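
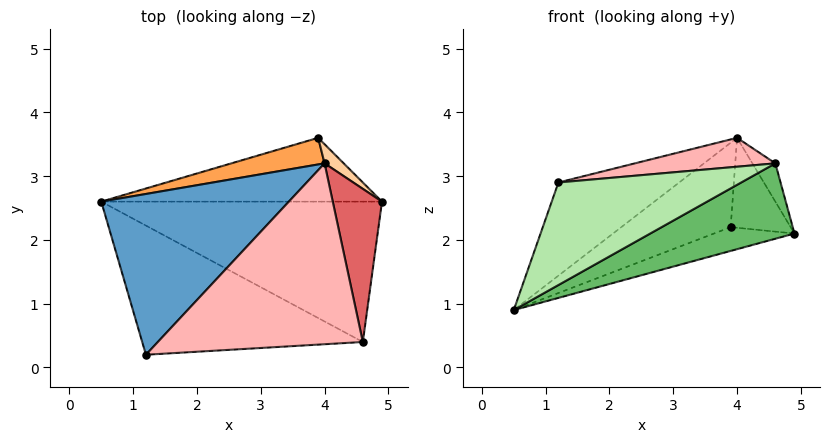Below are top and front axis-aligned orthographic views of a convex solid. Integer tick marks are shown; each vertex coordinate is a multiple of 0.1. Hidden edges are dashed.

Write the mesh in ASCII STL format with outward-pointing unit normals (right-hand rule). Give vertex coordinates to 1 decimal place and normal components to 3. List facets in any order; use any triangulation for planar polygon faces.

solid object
 facet normal -0.602 0.400 0.691
  outer loop
   vertex 4.0 3.2 3.6
   vertex 0.5 2.6 0.9
   vertex 1.2 0.2 2.9
  endloop
 endfacet
 facet normal 0.248 0.338 -0.908
  outer loop
   vertex 3.9 3.6 2.2
   vertex 4.9 2.6 2.1
   vertex 0.5 2.6 0.9
  endloop
 endfacet
 facet normal -0.368 0.887 0.280
  outer loop
   vertex 3.9 3.6 2.2
   vertex 0.5 2.6 0.9
   vertex 4.0 3.2 3.6
  endloop
 endfacet
 facet normal 0.707 0.692 0.147
  outer loop
   vertex 3.9 3.6 2.2
   vertex 4.0 3.2 3.6
   vertex 4.9 2.6 2.1
  endloop
 endfacet
 facet normal 0.234 -0.460 -0.857
  outer loop
   vertex 4.6 0.4 3.2
   vertex 0.5 2.6 0.9
   vertex 4.9 2.6 2.1
  endloop
 endfacet
 facet normal 0.105 -0.618 -0.779
  outer loop
   vertex 4.6 0.4 3.2
   vertex 1.2 0.2 2.9
   vertex 0.5 2.6 0.9
  endloop
 endfacet
 facet normal 0.872 0.119 0.475
  outer loop
   vertex 4.6 0.4 3.2
   vertex 4.9 2.6 2.1
   vertex 4.0 3.2 3.6
  endloop
 endfacet
 facet normal -0.078 -0.157 0.985
  outer loop
   vertex 4.6 0.4 3.2
   vertex 4.0 3.2 3.6
   vertex 1.2 0.2 2.9
  endloop
 endfacet
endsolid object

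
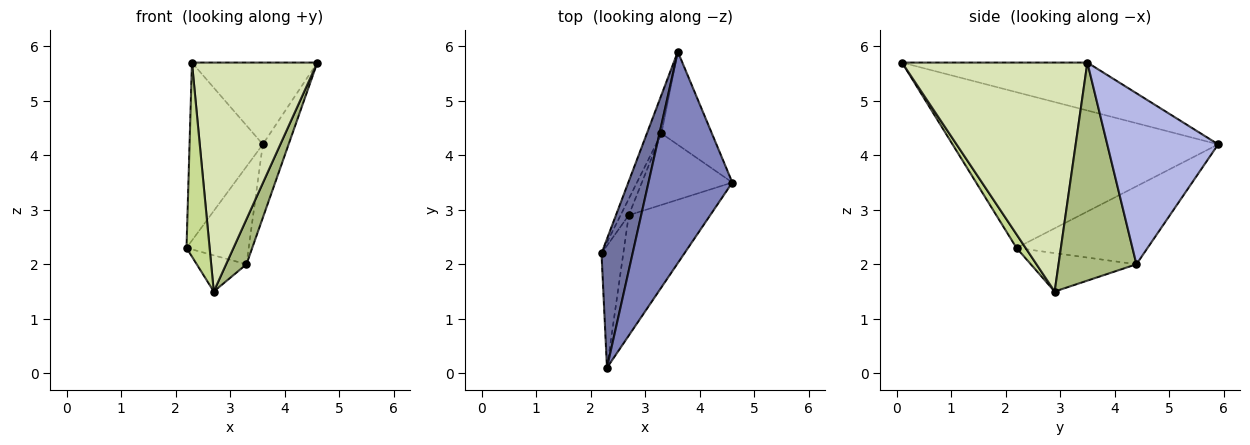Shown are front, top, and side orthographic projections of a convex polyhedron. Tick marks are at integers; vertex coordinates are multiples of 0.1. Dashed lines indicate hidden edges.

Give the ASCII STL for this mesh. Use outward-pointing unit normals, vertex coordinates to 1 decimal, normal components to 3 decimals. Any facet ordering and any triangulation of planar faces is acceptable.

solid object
 facet normal -0.947 0.261 0.189
  outer loop
   vertex 2.3 0.1 5.7
   vertex 3.6 5.9 4.2
   vertex 2.2 2.2 2.3
  endloop
 endfacet
 facet normal -0.471 0.318 0.823
  outer loop
   vertex 2.3 0.1 5.7
   vertex 4.6 3.5 5.7
   vertex 3.6 5.9 4.2
  endloop
 endfacet
 facet normal -0.891 0.423 -0.167
  outer loop
   vertex 3.3 4.4 2.0
   vertex 2.2 2.2 2.3
   vertex 3.6 5.9 4.2
  endloop
 endfacet
 facet normal 0.936 0.218 -0.276
  outer loop
   vertex 3.3 4.4 2.0
   vertex 3.6 5.9 4.2
   vertex 4.6 3.5 5.7
  endloop
 endfacet
 facet normal -0.888 0.418 -0.189
  outer loop
   vertex 2.7 2.9 1.5
   vertex 2.2 2.2 2.3
   vertex 3.3 4.4 2.0
  endloop
 endfacet
 facet normal 0.898 -0.235 -0.373
  outer loop
   vertex 2.7 2.9 1.5
   vertex 3.3 4.4 2.0
   vertex 4.6 3.5 5.7
  endloop
 endfacet
 facet normal 0.316 -0.803 -0.505
  outer loop
   vertex 2.7 2.9 1.5
   vertex 2.3 0.1 5.7
   vertex 2.2 2.2 2.3
  endloop
 endfacet
 facet normal 0.795 -0.537 -0.283
  outer loop
   vertex 2.7 2.9 1.5
   vertex 4.6 3.5 5.7
   vertex 2.3 0.1 5.7
  endloop
 endfacet
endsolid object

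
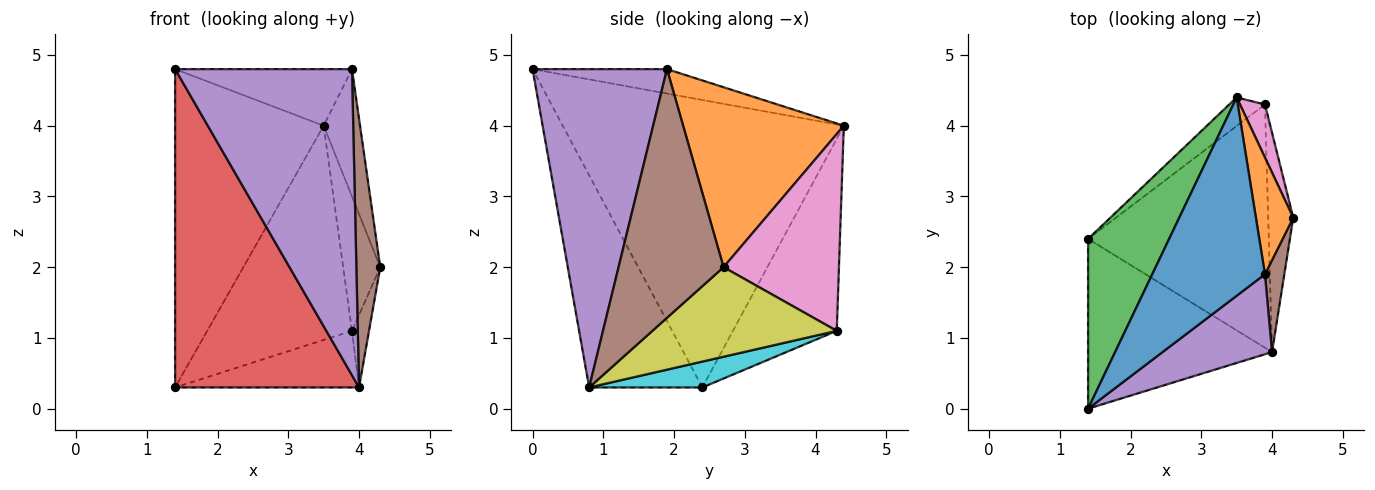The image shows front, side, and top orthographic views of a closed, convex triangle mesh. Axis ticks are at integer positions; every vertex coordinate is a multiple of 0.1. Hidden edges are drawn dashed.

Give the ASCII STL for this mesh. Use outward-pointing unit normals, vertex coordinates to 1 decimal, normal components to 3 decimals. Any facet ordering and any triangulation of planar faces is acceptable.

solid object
 facet normal -0.204 0.269 0.941
  outer loop
   vertex 3.9 1.9 4.8
   vertex 3.5 4.4 4.0
   vertex 1.4 0.0 4.8
  endloop
 endfacet
 facet normal 0.956 0.216 0.198
  outer loop
   vertex 3.9 1.9 4.8
   vertex 4.3 2.7 2.0
   vertex 3.5 4.4 4.0
  endloop
 endfacet
 facet normal -0.858 0.453 0.242
  outer loop
   vertex 1.4 2.4 0.3
   vertex 1.4 0.0 4.8
   vertex 3.5 4.4 4.0
  endloop
 endfacet
 facet normal -0.477 -0.775 -0.414
  outer loop
   vertex 4.0 0.8 0.3
   vertex 1.4 0.0 4.8
   vertex 1.4 2.4 0.3
  endloop
 endfacet
 facet normal 0.592 -0.779 0.204
  outer loop
   vertex 4.0 0.8 0.3
   vertex 3.9 1.9 4.8
   vertex 1.4 0.0 4.8
  endloop
 endfacet
 facet normal 0.972 -0.221 0.076
  outer loop
   vertex 4.0 0.8 0.3
   vertex 4.3 2.7 2.0
   vertex 3.9 1.9 4.8
  endloop
 endfacet
 facet normal 0.945 0.304 0.120
  outer loop
   vertex 3.9 4.3 1.1
   vertex 3.5 4.4 4.0
   vertex 4.3 2.7 2.0
  endloop
 endfacet
 facet normal -0.579 0.808 -0.108
  outer loop
   vertex 3.9 4.3 1.1
   vertex 1.4 2.4 0.3
   vertex 3.5 4.4 4.0
  endloop
 endfacet
 facet normal 0.959 0.089 -0.268
  outer loop
   vertex 3.9 4.3 1.1
   vertex 4.3 2.7 2.0
   vertex 4.0 0.8 0.3
  endloop
 endfacet
 facet normal 0.138 0.224 -0.965
  outer loop
   vertex 3.9 4.3 1.1
   vertex 4.0 0.8 0.3
   vertex 1.4 2.4 0.3
  endloop
 endfacet
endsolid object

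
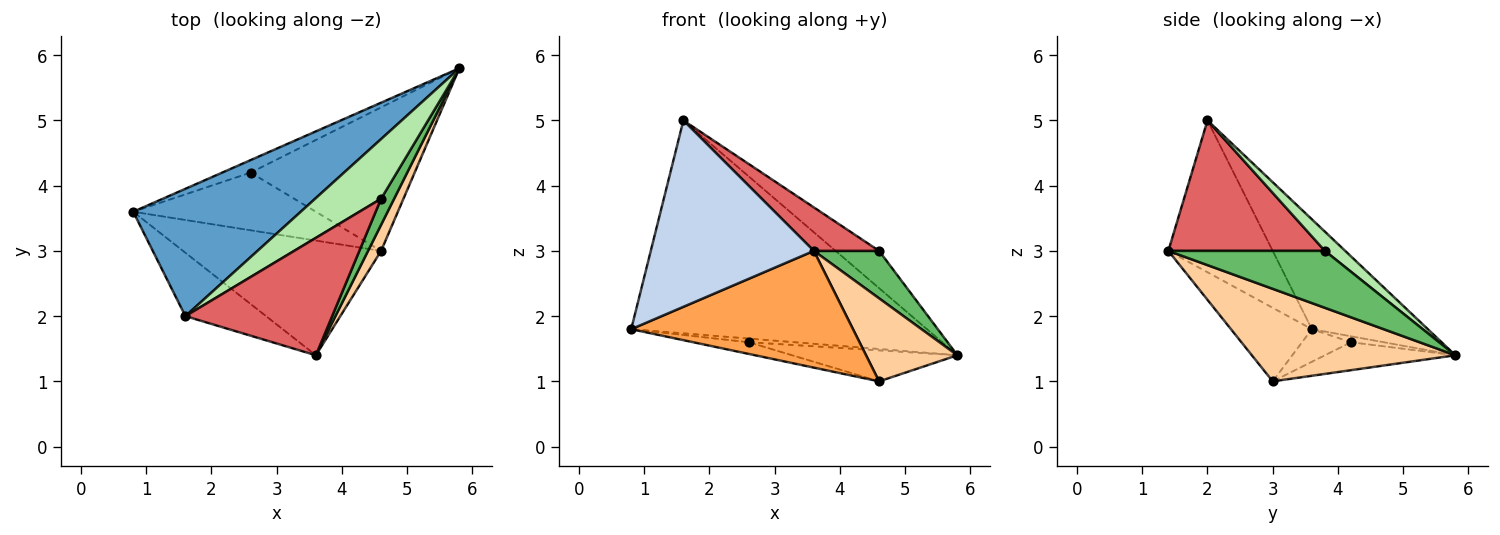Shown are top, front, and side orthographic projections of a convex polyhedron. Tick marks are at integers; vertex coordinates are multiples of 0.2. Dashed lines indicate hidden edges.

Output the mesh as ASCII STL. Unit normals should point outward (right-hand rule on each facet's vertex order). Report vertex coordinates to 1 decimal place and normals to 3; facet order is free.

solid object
 facet normal -0.319 0.813 0.486
  outer loop
   vertex 1.6 2.0 5.0
   vertex 5.8 5.8 1.4
   vertex 0.8 3.6 1.8
  endloop
 endfacet
 facet normal -0.518 -0.810 -0.275
  outer loop
   vertex 1.6 2.0 5.0
   vertex 0.8 3.6 1.8
   vertex 3.6 1.4 3.0
  endloop
 endfacet
 facet normal -0.252 -0.690 -0.678
  outer loop
   vertex 4.6 3.0 1.0
   vertex 3.6 1.4 3.0
   vertex 0.8 3.6 1.8
  endloop
 endfacet
 facet normal 0.905 -0.406 0.128
  outer loop
   vertex 4.6 3.0 1.0
   vertex 5.8 5.8 1.4
   vertex 3.6 1.4 3.0
  endloop
 endfacet
 facet normal 0.903 -0.376 0.207
  outer loop
   vertex 4.6 3.8 3.0
   vertex 3.6 1.4 3.0
   vertex 5.8 5.8 1.4
  endloop
 endfacet
 facet normal 0.240 0.514 0.823
  outer loop
   vertex 4.6 3.8 3.0
   vertex 5.8 5.8 1.4
   vertex 1.6 2.0 5.0
  endloop
 endfacet
 facet normal 0.640 -0.267 0.720
  outer loop
   vertex 4.6 3.8 3.0
   vertex 1.6 2.0 5.0
   vertex 3.6 1.4 3.0
  endloop
 endfacet
 facet normal -0.196 0.275 -0.941
  outer loop
   vertex 2.6 4.2 1.6
   vertex 0.8 3.6 1.8
   vertex 5.8 5.8 1.4
  endloop
 endfacet
 facet normal -0.172 0.195 -0.965
  outer loop
   vertex 2.6 4.2 1.6
   vertex 4.6 3.0 1.0
   vertex 0.8 3.6 1.8
  endloop
 endfacet
 facet normal -0.164 0.208 -0.964
  outer loop
   vertex 2.6 4.2 1.6
   vertex 5.8 5.8 1.4
   vertex 4.6 3.0 1.0
  endloop
 endfacet
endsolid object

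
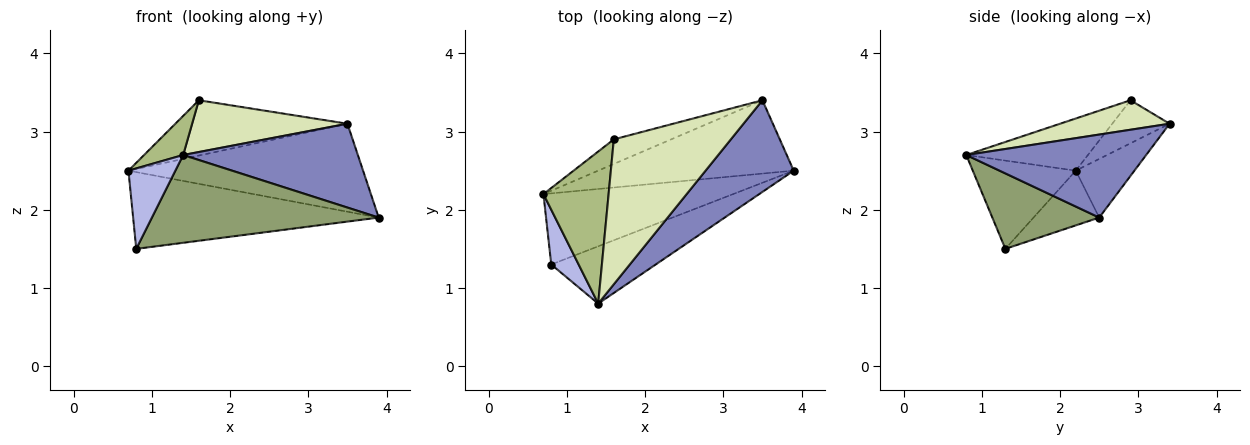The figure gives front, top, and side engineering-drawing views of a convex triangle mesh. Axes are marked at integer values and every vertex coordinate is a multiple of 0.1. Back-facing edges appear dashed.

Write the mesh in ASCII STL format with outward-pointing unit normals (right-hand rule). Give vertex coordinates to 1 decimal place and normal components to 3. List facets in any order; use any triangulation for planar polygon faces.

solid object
 facet normal -0.189 0.754 -0.629
  outer loop
   vertex 3.5 3.4 3.1
   vertex 3.9 2.5 1.9
   vertex 0.7 2.2 2.5
  endloop
 endfacet
 facet normal 0.571 -0.554 0.606
  outer loop
   vertex 3.5 3.4 3.1
   vertex 1.4 0.8 2.7
   vertex 3.9 2.5 1.9
  endloop
 endfacet
 facet normal -0.193 0.720 -0.667
  outer loop
   vertex 0.8 1.3 1.5
   vertex 0.7 2.2 2.5
   vertex 3.9 2.5 1.9
  endloop
 endfacet
 facet normal -0.876 -0.399 0.272
  outer loop
   vertex 0.8 1.3 1.5
   vertex 1.4 0.8 2.7
   vertex 0.7 2.2 2.5
  endloop
 endfacet
 facet normal 0.367 -0.779 -0.508
  outer loop
   vertex 0.8 1.3 1.5
   vertex 3.9 2.5 1.9
   vertex 1.4 0.8 2.7
  endloop
 endfacet
 facet normal -0.612 -0.197 0.766
  outer loop
   vertex 1.6 2.9 3.4
   vertex 0.7 2.2 2.5
   vertex 1.4 0.8 2.7
  endloop
 endfacet
 facet normal -0.291 0.874 -0.389
  outer loop
   vertex 1.6 2.9 3.4
   vertex 3.5 3.4 3.1
   vertex 0.7 2.2 2.5
  endloop
 endfacet
 facet normal 0.231 -0.327 0.916
  outer loop
   vertex 1.6 2.9 3.4
   vertex 1.4 0.8 2.7
   vertex 3.5 3.4 3.1
  endloop
 endfacet
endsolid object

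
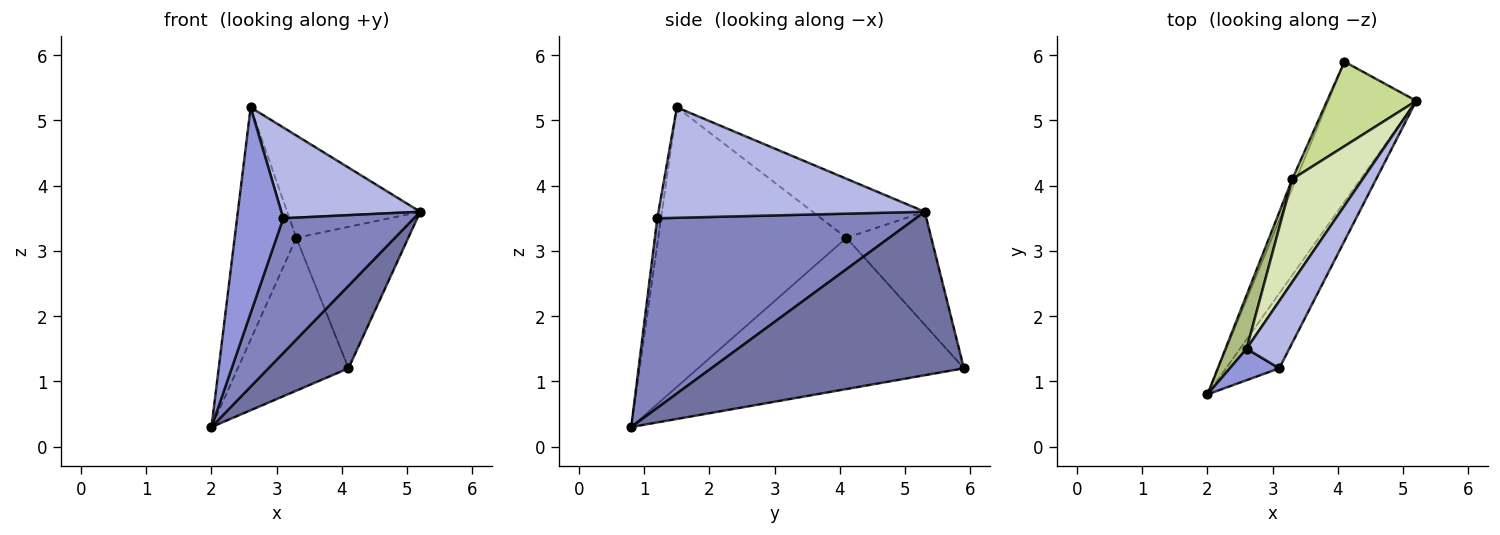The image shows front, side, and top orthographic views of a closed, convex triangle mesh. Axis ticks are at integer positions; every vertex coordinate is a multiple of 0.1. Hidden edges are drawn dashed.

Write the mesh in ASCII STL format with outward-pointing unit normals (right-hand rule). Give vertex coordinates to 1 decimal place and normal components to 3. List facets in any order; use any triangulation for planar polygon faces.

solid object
 facet normal 0.848 -0.269 -0.456
  outer loop
   vertex 4.1 5.9 1.2
   vertex 5.2 5.3 3.6
   vertex 2.0 0.8 0.3
  endloop
 endfacet
 facet normal 0.866 -0.438 -0.243
  outer loop
   vertex 3.1 1.2 3.5
   vertex 2.0 0.8 0.3
   vertex 5.2 5.3 3.6
  endloop
 endfacet
 facet normal -0.080 -0.985 0.151
  outer loop
   vertex 3.1 1.2 3.5
   vertex 2.6 1.5 5.2
   vertex 2.0 0.8 0.3
  endloop
 endfacet
 facet normal 0.839 -0.438 0.324
  outer loop
   vertex 3.1 1.2 3.5
   vertex 5.2 5.3 3.6
   vertex 2.6 1.5 5.2
  endloop
 endfacet
 facet normal -0.923 0.384 -0.023
  outer loop
   vertex 3.3 4.1 3.2
   vertex 4.1 5.9 1.2
   vertex 2.0 0.8 0.3
  endloop
 endfacet
 facet normal -0.948 0.310 0.072
  outer loop
   vertex 3.3 4.1 3.2
   vertex 2.0 0.8 0.3
   vertex 2.6 1.5 5.2
  endloop
 endfacet
 facet normal -0.545 0.720 0.430
  outer loop
   vertex 3.3 4.1 3.2
   vertex 5.2 5.3 3.6
   vertex 4.1 5.9 1.2
  endloop
 endfacet
 facet normal -0.511 0.606 0.609
  outer loop
   vertex 3.3 4.1 3.2
   vertex 2.6 1.5 5.2
   vertex 5.2 5.3 3.6
  endloop
 endfacet
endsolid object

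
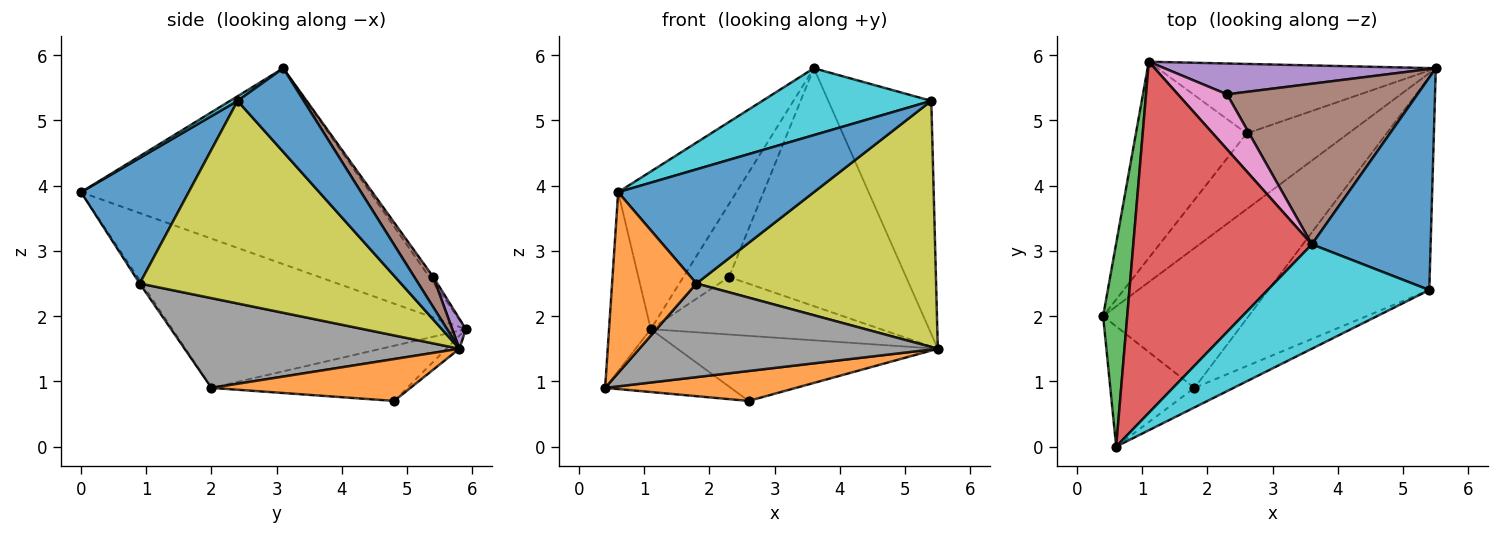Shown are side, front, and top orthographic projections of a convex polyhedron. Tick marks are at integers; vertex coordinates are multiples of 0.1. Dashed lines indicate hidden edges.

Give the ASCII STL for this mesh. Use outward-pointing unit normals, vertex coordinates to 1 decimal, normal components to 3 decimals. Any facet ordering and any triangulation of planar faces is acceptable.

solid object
 facet normal 0.429 0.668 0.609
  outer loop
   vertex 5.4 2.4 5.3
   vertex 5.5 5.8 1.5
   vertex 3.6 3.1 5.8
  endloop
 endfacet
 facet normal 0.358 -0.343 -0.868
  outer loop
   vertex 2.6 4.8 0.7
   vertex 5.5 5.8 1.5
   vertex 0.4 2.0 0.9
  endloop
 endfacet
 facet normal -0.429 0.276 -0.860
  outer loop
   vertex 2.6 4.8 0.7
   vertex 0.4 2.0 0.9
   vertex 1.1 5.9 1.8
  endloop
 endfacet
 facet normal -0.034 0.683 -0.730
  outer loop
   vertex 2.6 4.8 0.7
   vertex 1.1 5.9 1.8
   vertex 5.5 5.8 1.5
  endloop
 endfacet
 facet normal 0.052 0.880 0.472
  outer loop
   vertex 2.3 5.4 2.6
   vertex 5.5 5.8 1.5
   vertex 1.1 5.9 1.8
  endloop
 endfacet
 facet normal 0.088 0.826 0.557
  outer loop
   vertex 2.3 5.4 2.6
   vertex 3.6 3.1 5.8
   vertex 5.5 5.8 1.5
  endloop
 endfacet
 facet normal -0.068 0.797 0.600
  outer loop
   vertex 2.3 5.4 2.6
   vertex 1.1 5.9 1.8
   vertex 3.6 3.1 5.8
  endloop
 endfacet
 facet normal 0.456 -0.495 -0.739
  outer loop
   vertex 1.8 0.9 2.5
   vertex 0.4 2.0 0.9
   vertex 5.5 5.8 1.5
  endloop
 endfacet
 facet normal 0.636 -0.583 -0.505
  outer loop
   vertex 1.8 0.9 2.5
   vertex 5.5 5.8 1.5
   vertex 5.4 2.4 5.3
  endloop
 endfacet
 facet normal 0.024 -0.539 0.842
  outer loop
   vertex 0.6 0.0 3.9
   vertex 5.4 2.4 5.3
   vertex 3.6 3.1 5.8
  endloop
 endfacet
 facet normal 0.477 -0.866 -0.149
  outer loop
   vertex 0.6 0.0 3.9
   vertex 1.8 0.9 2.5
   vertex 5.4 2.4 5.3
  endloop
 endfacet
 facet normal -0.021 -0.833 -0.554
  outer loop
   vertex 0.6 0.0 3.9
   vertex 0.4 2.0 0.9
   vertex 1.8 0.9 2.5
  endloop
 endfacet
 facet normal -0.978 0.139 0.158
  outer loop
   vertex 0.6 0.0 3.9
   vertex 1.1 5.9 1.8
   vertex 0.4 2.0 0.9
  endloop
 endfacet
 facet normal -0.707 0.289 0.645
  outer loop
   vertex 0.6 0.0 3.9
   vertex 3.6 3.1 5.8
   vertex 1.1 5.9 1.8
  endloop
 endfacet
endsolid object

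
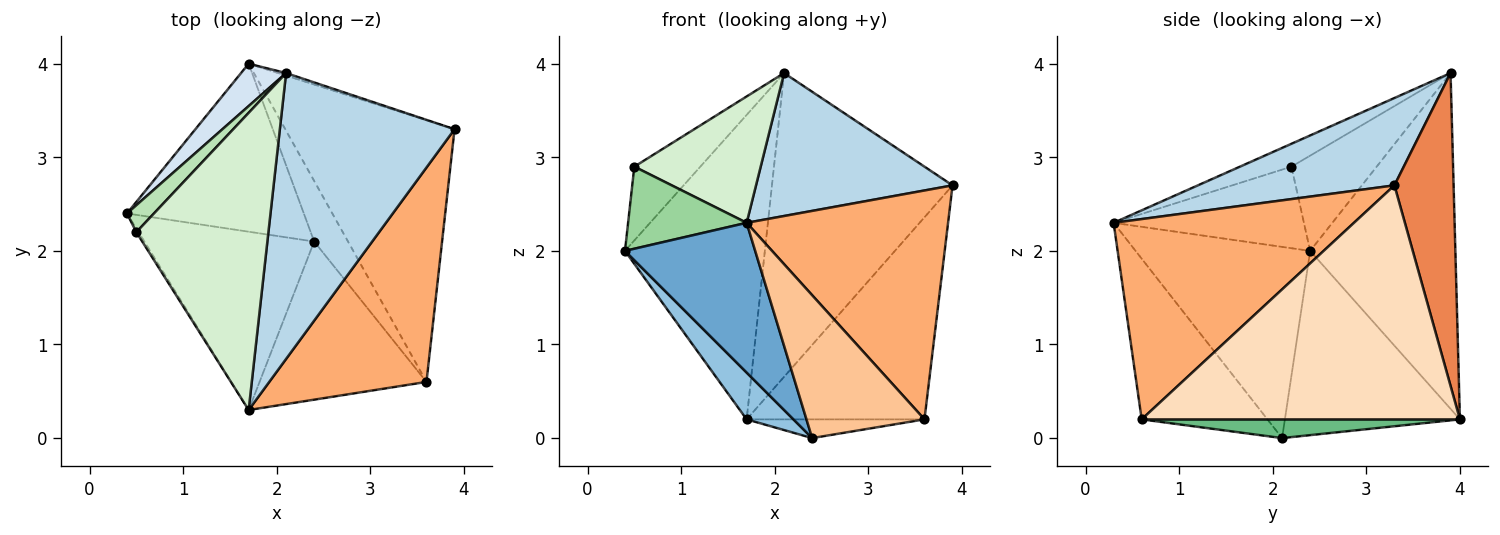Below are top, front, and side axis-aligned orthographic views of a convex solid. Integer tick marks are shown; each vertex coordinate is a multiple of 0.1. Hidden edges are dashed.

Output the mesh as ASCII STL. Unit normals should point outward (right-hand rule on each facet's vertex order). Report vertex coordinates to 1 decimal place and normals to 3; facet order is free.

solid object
 facet normal -0.653 -0.487 -0.580
  outer loop
   vertex 2.4 2.1 0.0
   vertex 1.7 0.3 2.3
   vertex 0.4 2.4 2.0
  endloop
 endfacet
 facet normal -0.708 -0.189 -0.680
  outer loop
   vertex 1.7 4.0 0.2
   vertex 2.4 2.1 0.0
   vertex 0.4 2.4 2.0
  endloop
 endfacet
 facet normal 0.408 -0.408 0.816
  outer loop
   vertex 2.1 3.9 3.9
   vertex 1.7 0.3 2.3
   vertex 3.9 3.3 2.7
  endloop
 endfacet
 facet normal -0.717 0.691 0.096
  outer loop
   vertex 2.1 3.9 3.9
   vertex 1.7 4.0 0.2
   vertex 0.4 2.4 2.0
  endloop
 endfacet
 facet normal 0.311 0.950 -0.008
  outer loop
   vertex 2.1 3.9 3.9
   vertex 3.9 3.3 2.7
   vertex 1.7 4.0 0.2
  endloop
 endfacet
 facet normal 0.657 -0.550 0.516
  outer loop
   vertex 3.6 0.6 0.2
   vertex 3.9 3.3 2.7
   vertex 1.7 0.3 2.3
  endloop
 endfacet
 facet normal -0.581 -0.546 -0.604
  outer loop
   vertex 3.6 0.6 0.2
   vertex 1.7 0.3 2.3
   vertex 2.4 2.1 0.0
  endloop
 endfacet
 facet normal 0.738 0.412 -0.534
  outer loop
   vertex 3.6 0.6 0.2
   vertex 1.7 4.0 0.2
   vertex 3.9 3.3 2.7
  endloop
 endfacet
 facet normal 0.467 0.261 -0.845
  outer loop
   vertex 3.6 0.6 0.2
   vertex 2.4 2.1 0.0
   vertex 1.7 4.0 0.2
  endloop
 endfacet
 facet normal -0.849 -0.529 -0.023
  outer loop
   vertex 0.5 2.2 2.9
   vertex 0.4 2.4 2.0
   vertex 1.7 0.3 2.3
  endloop
 endfacet
 facet normal -0.771 0.598 0.219
  outer loop
   vertex 0.5 2.2 2.9
   vertex 2.1 3.9 3.9
   vertex 0.4 2.4 2.0
  endloop
 endfacet
 facet normal -0.157 -0.386 0.909
  outer loop
   vertex 0.5 2.2 2.9
   vertex 1.7 0.3 2.3
   vertex 2.1 3.9 3.9
  endloop
 endfacet
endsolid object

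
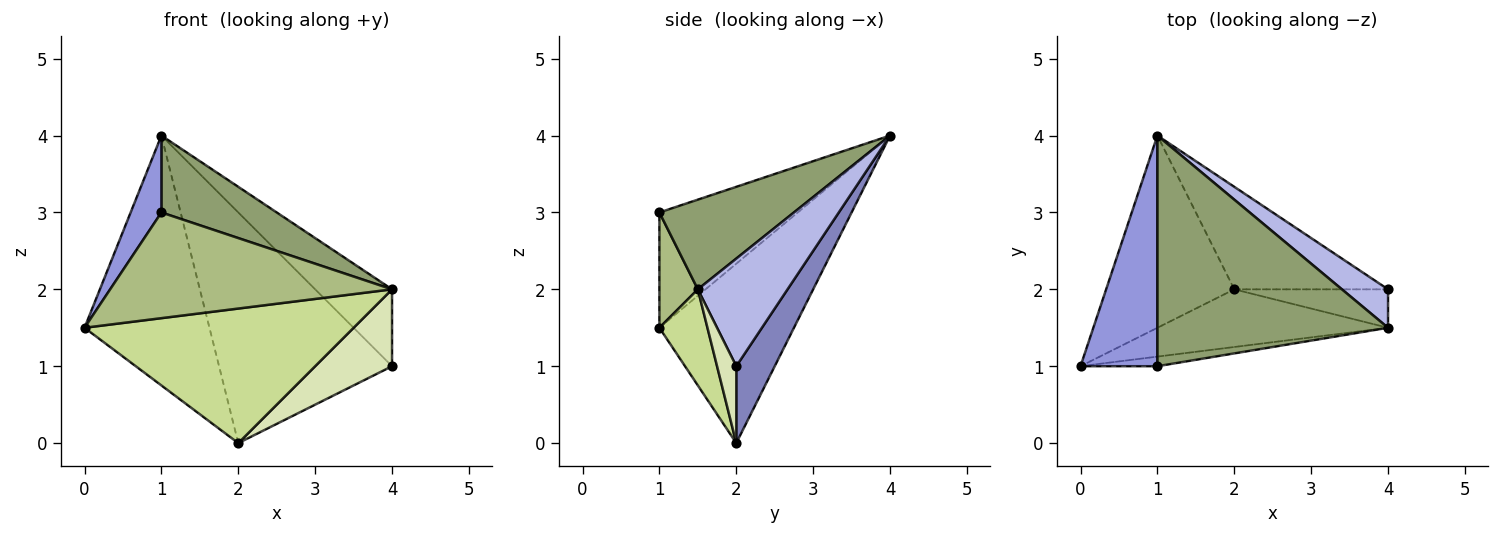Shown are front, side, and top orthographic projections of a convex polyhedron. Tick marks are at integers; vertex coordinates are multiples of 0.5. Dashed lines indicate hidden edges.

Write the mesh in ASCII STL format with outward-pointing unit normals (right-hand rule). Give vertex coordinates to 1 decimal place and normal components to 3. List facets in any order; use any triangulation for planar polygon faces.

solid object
 facet normal -0.649 0.603 -0.464
  outer loop
   vertex 2.0 2.0 0.0
   vertex 0.0 1.0 1.5
   vertex 1.0 4.0 4.0
  endloop
 endfacet
 facet normal 0.199 0.896 -0.398
  outer loop
   vertex 2.0 2.0 0.0
   vertex 1.0 4.0 4.0
   vertex 4.0 2.0 1.0
  endloop
 endfacet
 facet normal -0.818 -0.182 0.545
  outer loop
   vertex 1.0 1.0 3.0
   vertex 1.0 4.0 4.0
   vertex 0.0 1.0 1.5
  endloop
 endfacet
 facet normal 0.722 0.619 0.309
  outer loop
   vertex 4.0 1.5 2.0
   vertex 4.0 2.0 1.0
   vertex 1.0 4.0 4.0
  endloop
 endfacet
 facet normal 0.346 -0.297 0.890
  outer loop
   vertex 4.0 1.5 2.0
   vertex 1.0 4.0 4.0
   vertex 1.0 1.0 3.0
  endloop
 endfacet
 facet normal 0.135 -0.987 -0.090
  outer loop
   vertex 4.0 1.5 2.0
   vertex 1.0 1.0 3.0
   vertex 0.0 1.0 1.5
  endloop
 endfacet
 facet normal 0.162 -0.907 -0.389
  outer loop
   vertex 4.0 1.5 2.0
   vertex 0.0 1.0 1.5
   vertex 2.0 2.0 0.0
  endloop
 endfacet
 facet normal 0.218 -0.873 -0.436
  outer loop
   vertex 4.0 1.5 2.0
   vertex 2.0 2.0 0.0
   vertex 4.0 2.0 1.0
  endloop
 endfacet
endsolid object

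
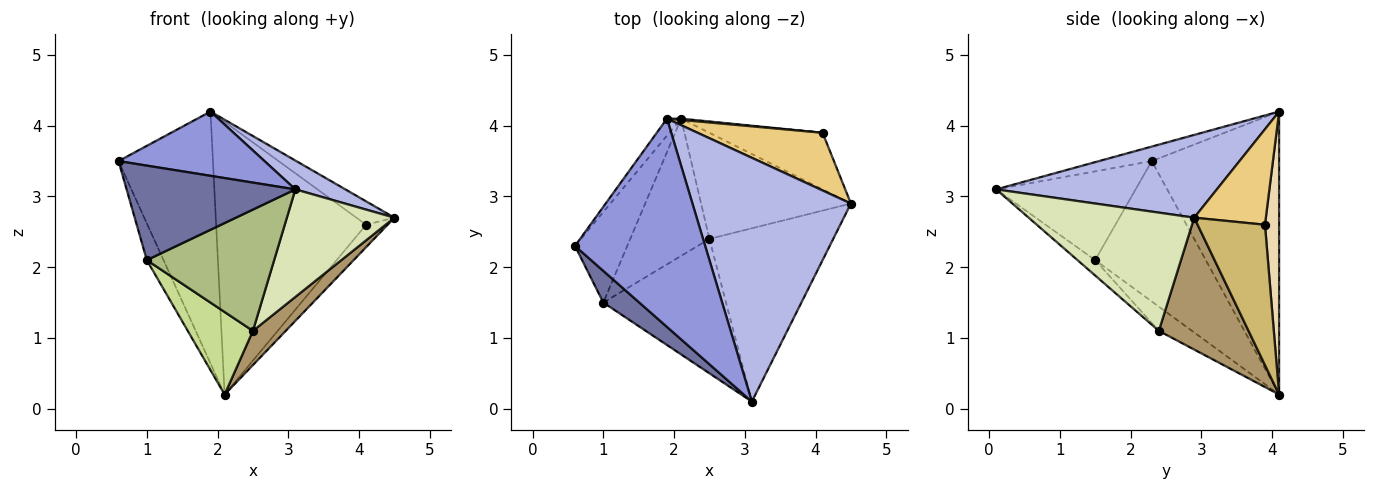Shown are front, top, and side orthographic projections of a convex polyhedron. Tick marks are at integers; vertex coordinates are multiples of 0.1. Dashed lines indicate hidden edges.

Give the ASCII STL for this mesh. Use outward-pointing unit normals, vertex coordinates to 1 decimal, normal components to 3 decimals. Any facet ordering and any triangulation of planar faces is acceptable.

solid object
 facet normal -0.617 -0.746 0.250
  outer loop
   vertex 1.0 1.5 2.1
   vertex 3.1 0.1 3.1
   vertex 0.6 2.3 3.5
  endloop
 endfacet
 facet normal -0.928 0.140 -0.345
  outer loop
   vertex 1.0 1.5 2.1
   vertex 0.6 2.3 3.5
   vertex 2.1 4.1 0.2
  endloop
 endfacet
 facet normal -0.106 -0.293 0.950
  outer loop
   vertex 1.9 4.1 4.2
   vertex 0.6 2.3 3.5
   vertex 3.1 0.1 3.1
  endloop
 endfacet
 facet normal 0.460 -0.104 0.882
  outer loop
   vertex 1.9 4.1 4.2
   vertex 3.1 0.1 3.1
   vertex 4.5 2.9 2.7
  endloop
 endfacet
 facet normal -0.803 0.595 -0.040
  outer loop
   vertex 1.9 4.1 4.2
   vertex 2.1 4.1 0.2
   vertex 0.6 2.3 3.5
  endloop
 endfacet
 facet normal -0.093 -0.667 -0.739
  outer loop
   vertex 2.5 2.4 1.1
   vertex 3.1 0.1 3.1
   vertex 1.0 1.5 2.1
  endloop
 endfacet
 facet normal -0.254 -0.499 -0.829
  outer loop
   vertex 2.5 2.4 1.1
   vertex 1.0 1.5 2.1
   vertex 2.1 4.1 0.2
  endloop
 endfacet
 facet normal 0.630 -0.409 -0.660
  outer loop
   vertex 2.5 2.4 1.1
   vertex 4.5 2.9 2.7
   vertex 3.1 0.1 3.1
  endloop
 endfacet
 facet normal 0.642 -0.235 -0.729
  outer loop
   vertex 2.5 2.4 1.1
   vertex 2.1 4.1 0.2
   vertex 4.5 2.9 2.7
  endloop
 endfacet
 facet normal 0.755 0.241 -0.609
  outer loop
   vertex 4.1 3.9 2.6
   vertex 4.5 2.9 2.7
   vertex 2.1 4.1 0.2
  endloop
 endfacet
 facet normal 0.578 0.307 0.756
  outer loop
   vertex 4.1 3.9 2.6
   vertex 1.9 4.1 4.2
   vertex 4.5 2.9 2.7
  endloop
 endfacet
 facet normal 0.094 0.996 0.005
  outer loop
   vertex 4.1 3.9 2.6
   vertex 2.1 4.1 0.2
   vertex 1.9 4.1 4.2
  endloop
 endfacet
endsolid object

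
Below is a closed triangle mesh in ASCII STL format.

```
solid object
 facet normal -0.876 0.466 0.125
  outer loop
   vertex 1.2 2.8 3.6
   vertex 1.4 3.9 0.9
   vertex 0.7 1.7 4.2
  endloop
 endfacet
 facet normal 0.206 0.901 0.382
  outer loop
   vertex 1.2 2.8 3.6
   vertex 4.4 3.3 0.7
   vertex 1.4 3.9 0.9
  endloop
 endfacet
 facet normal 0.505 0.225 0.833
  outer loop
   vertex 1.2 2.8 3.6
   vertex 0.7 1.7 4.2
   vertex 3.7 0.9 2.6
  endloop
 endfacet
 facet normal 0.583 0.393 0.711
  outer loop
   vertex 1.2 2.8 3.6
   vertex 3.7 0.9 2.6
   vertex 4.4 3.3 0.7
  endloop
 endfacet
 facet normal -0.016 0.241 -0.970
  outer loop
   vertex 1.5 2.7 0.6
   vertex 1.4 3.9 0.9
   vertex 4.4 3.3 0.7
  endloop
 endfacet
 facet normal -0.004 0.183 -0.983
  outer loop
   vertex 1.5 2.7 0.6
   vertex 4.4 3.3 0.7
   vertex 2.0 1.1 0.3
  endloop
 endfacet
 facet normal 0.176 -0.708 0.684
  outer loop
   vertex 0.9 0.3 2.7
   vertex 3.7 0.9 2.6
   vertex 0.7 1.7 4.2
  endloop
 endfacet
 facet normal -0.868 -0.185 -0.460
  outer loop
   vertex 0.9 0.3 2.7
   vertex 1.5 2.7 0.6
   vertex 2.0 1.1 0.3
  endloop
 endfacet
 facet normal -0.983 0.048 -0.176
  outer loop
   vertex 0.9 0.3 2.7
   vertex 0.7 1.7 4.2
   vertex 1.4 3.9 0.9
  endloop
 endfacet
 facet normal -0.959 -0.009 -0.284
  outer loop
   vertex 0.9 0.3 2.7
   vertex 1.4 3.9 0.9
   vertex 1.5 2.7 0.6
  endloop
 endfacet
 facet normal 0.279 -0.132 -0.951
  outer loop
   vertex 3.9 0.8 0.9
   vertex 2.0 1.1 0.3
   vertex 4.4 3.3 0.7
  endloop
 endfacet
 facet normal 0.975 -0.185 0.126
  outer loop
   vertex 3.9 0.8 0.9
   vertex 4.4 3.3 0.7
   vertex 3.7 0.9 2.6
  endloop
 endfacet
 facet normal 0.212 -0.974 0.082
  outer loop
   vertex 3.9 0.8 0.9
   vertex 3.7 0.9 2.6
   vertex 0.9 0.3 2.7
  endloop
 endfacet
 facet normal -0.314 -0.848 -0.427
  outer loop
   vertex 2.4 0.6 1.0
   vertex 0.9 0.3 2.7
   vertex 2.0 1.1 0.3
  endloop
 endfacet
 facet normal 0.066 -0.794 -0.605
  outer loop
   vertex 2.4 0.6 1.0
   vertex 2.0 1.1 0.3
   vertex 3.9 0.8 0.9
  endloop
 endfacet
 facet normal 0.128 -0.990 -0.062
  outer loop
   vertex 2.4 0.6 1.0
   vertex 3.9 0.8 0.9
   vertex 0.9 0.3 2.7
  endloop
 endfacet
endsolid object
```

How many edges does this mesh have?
24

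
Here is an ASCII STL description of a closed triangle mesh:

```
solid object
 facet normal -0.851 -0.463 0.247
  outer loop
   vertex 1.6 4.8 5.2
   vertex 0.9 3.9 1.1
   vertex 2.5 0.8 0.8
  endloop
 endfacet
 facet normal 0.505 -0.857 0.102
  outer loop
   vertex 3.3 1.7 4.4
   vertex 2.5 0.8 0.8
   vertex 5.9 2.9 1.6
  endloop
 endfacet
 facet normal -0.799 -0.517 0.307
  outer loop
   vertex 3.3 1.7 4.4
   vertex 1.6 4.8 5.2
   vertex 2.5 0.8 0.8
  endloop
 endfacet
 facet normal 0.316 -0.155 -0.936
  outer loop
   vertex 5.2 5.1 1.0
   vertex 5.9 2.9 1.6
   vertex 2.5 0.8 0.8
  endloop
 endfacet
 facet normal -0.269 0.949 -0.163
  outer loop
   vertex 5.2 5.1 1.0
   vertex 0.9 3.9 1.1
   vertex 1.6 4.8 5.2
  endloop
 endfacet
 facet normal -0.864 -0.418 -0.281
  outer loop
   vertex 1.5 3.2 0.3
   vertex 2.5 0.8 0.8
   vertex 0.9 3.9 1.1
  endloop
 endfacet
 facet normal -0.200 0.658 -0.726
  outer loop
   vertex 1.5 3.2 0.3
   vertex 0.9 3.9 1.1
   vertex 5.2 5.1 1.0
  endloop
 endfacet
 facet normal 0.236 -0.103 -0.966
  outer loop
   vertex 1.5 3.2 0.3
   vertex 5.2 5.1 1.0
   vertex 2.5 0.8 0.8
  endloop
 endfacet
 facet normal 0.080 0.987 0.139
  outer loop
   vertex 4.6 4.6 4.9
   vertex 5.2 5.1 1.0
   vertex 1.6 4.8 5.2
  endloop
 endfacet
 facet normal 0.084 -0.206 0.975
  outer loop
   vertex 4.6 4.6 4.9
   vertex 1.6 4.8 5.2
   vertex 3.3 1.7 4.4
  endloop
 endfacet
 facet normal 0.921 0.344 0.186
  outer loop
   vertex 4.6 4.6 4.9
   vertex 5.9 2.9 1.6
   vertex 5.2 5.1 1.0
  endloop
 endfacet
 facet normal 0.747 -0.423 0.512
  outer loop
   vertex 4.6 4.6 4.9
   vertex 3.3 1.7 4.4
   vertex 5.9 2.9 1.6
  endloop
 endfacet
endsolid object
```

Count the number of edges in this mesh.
18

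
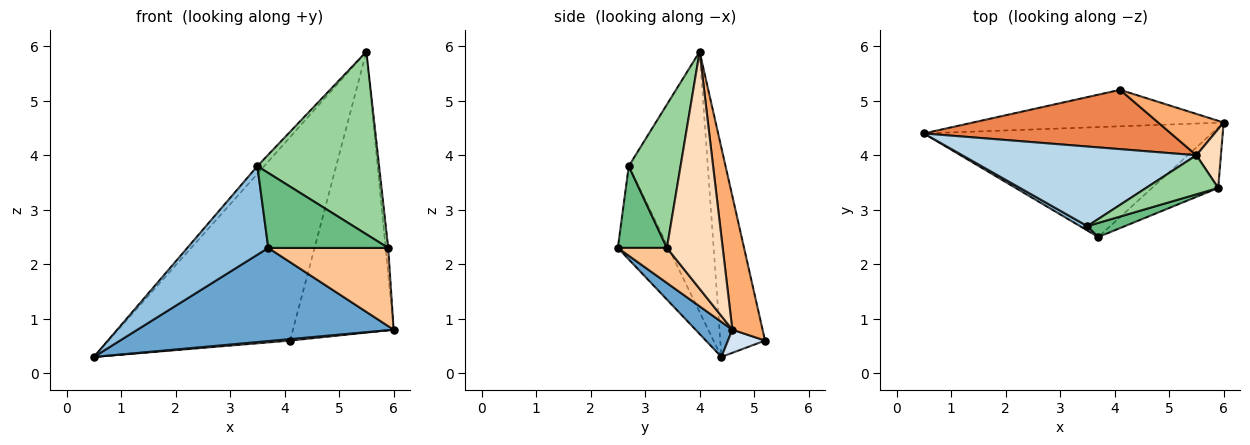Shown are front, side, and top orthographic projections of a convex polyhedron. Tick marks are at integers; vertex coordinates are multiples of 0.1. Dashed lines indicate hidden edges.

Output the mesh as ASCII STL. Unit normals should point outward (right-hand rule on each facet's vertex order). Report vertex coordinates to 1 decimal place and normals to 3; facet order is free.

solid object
 facet normal 0.092 -0.644 -0.760
  outer loop
   vertex 3.7 2.5 2.3
   vertex 0.5 4.4 0.3
   vertex 6.0 4.6 0.8
  endloop
 endfacet
 facet normal -0.530 -0.847 0.042
  outer loop
   vertex 3.5 2.7 3.8
   vertex 0.5 4.4 0.3
   vertex 3.7 2.5 2.3
  endloop
 endfacet
 facet normal -0.742 0.064 0.667
  outer loop
   vertex 3.5 2.7 3.8
   vertex 5.5 4.0 5.9
   vertex 0.5 4.4 0.3
  endloop
 endfacet
 facet normal 0.092 -0.041 -0.995
  outer loop
   vertex 4.1 5.2 0.6
   vertex 6.0 4.6 0.8
   vertex 0.5 4.4 0.3
  endloop
 endfacet
 facet normal -0.230 0.934 0.272
  outer loop
   vertex 4.1 5.2 0.6
   vertex 0.5 4.4 0.3
   vertex 5.5 4.0 5.9
  endloop
 endfacet
 facet normal 0.285 0.948 0.139
  outer loop
   vertex 4.1 5.2 0.6
   vertex 5.5 4.0 5.9
   vertex 6.0 4.6 0.8
  endloop
 endfacet
 facet normal 0.308 -0.753 -0.582
  outer loop
   vertex 5.9 3.4 2.3
   vertex 3.7 2.5 2.3
   vertex 6.0 4.6 0.8
  endloop
 endfacet
 facet normal 0.994 0.046 0.103
  outer loop
   vertex 5.9 3.4 2.3
   vertex 6.0 4.6 0.8
   vertex 5.5 4.0 5.9
  endloop
 endfacet
 facet normal 0.373 -0.912 0.171
  outer loop
   vertex 5.9 3.4 2.3
   vertex 3.5 2.7 3.8
   vertex 3.7 2.5 2.3
  endloop
 endfacet
 facet normal 0.384 -0.903 0.193
  outer loop
   vertex 5.9 3.4 2.3
   vertex 5.5 4.0 5.9
   vertex 3.5 2.7 3.8
  endloop
 endfacet
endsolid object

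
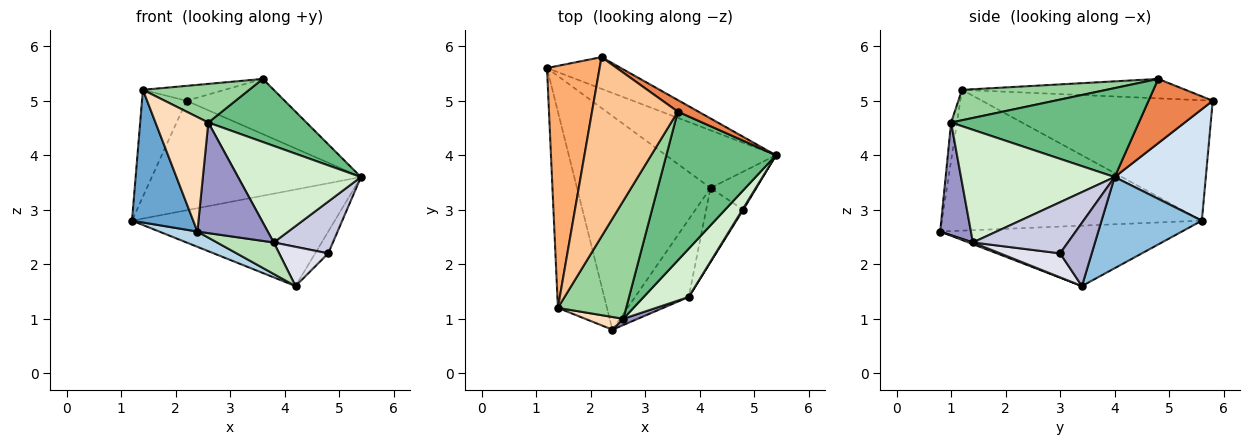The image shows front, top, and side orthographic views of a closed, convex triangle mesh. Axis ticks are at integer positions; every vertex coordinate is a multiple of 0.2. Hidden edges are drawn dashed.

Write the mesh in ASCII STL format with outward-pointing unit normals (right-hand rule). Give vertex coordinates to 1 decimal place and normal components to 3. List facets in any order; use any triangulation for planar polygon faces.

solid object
 facet normal -0.922 -0.217 -0.321
  outer loop
   vertex 1.4 1.2 5.2
   vertex 1.2 5.6 2.8
   vertex 2.4 0.8 2.6
  endloop
 endfacet
 facet normal 0.391 0.790 -0.472
  outer loop
   vertex 4.2 3.4 1.6
   vertex 1.2 5.6 2.8
   vertex 5.4 4.0 3.6
  endloop
 endfacet
 facet normal -0.411 -0.065 -0.909
  outer loop
   vertex 4.2 3.4 1.6
   vertex 2.4 0.8 2.6
   vertex 1.2 5.6 2.8
  endloop
 endfacet
 facet normal 0.386 0.886 -0.256
  outer loop
   vertex 2.2 5.8 5.0
   vertex 5.4 4.0 3.6
   vertex 1.2 5.6 2.8
  endloop
 endfacet
 facet normal 0.539 0.824 0.173
  outer loop
   vertex 2.2 5.8 5.0
   vertex 3.6 4.8 5.4
   vertex 5.4 4.0 3.6
  endloop
 endfacet
 facet normal -0.902 0.174 0.394
  outer loop
   vertex 2.2 5.8 5.0
   vertex 1.2 5.6 2.8
   vertex 1.4 1.2 5.2
  endloop
 endfacet
 facet normal -0.220 0.081 0.972
  outer loop
   vertex 2.2 5.8 5.0
   vertex 1.4 1.2 5.2
   vertex 3.6 4.8 5.4
  endloop
 endfacet
 facet normal -0.110 -0.988 0.110
  outer loop
   vertex 2.6 1.0 4.6
   vertex 1.4 1.2 5.2
   vertex 2.4 0.8 2.6
  endloop
 endfacet
 facet normal 0.599 -0.313 0.738
  outer loop
   vertex 2.6 1.0 4.6
   vertex 5.4 4.0 3.6
   vertex 3.6 4.8 5.4
  endloop
 endfacet
 facet normal 0.390 -0.287 0.875
  outer loop
   vertex 2.6 1.0 4.6
   vertex 3.6 4.8 5.4
   vertex 1.4 1.2 5.2
  endloop
 endfacet
 facet normal 0.029 -0.376 -0.926
  outer loop
   vertex 3.8 1.4 2.4
   vertex 2.4 0.8 2.6
   vertex 4.2 3.4 1.6
  endloop
 endfacet
 facet normal 0.745 -0.596 0.298
  outer loop
   vertex 3.8 1.4 2.4
   vertex 5.4 4.0 3.6
   vertex 2.6 1.0 4.6
  endloop
 endfacet
 facet normal 0.400 -0.915 0.052
  outer loop
   vertex 3.8 1.4 2.4
   vertex 2.6 1.0 4.6
   vertex 2.4 0.8 2.6
  endloop
 endfacet
 facet normal 0.768 0.318 -0.556
  outer loop
   vertex 4.8 3.0 2.2
   vertex 4.2 3.4 1.6
   vertex 5.4 4.0 3.6
  endloop
 endfacet
 facet normal 0.849 -0.529 0.014
  outer loop
   vertex 4.8 3.0 2.2
   vertex 5.4 4.0 3.6
   vertex 3.8 1.4 2.4
  endloop
 endfacet
 facet normal 0.496 -0.406 -0.767
  outer loop
   vertex 4.8 3.0 2.2
   vertex 3.8 1.4 2.4
   vertex 4.2 3.4 1.6
  endloop
 endfacet
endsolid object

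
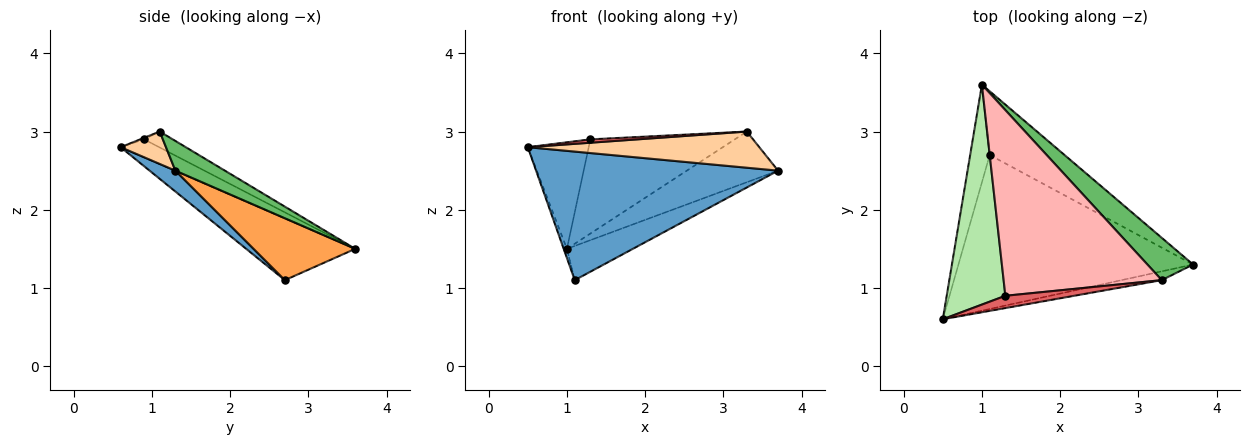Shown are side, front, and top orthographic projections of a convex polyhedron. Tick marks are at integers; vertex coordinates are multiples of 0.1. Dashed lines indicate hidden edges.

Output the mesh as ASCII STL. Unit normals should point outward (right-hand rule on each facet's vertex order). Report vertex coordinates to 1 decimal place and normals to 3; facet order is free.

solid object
 facet normal 0.068 -0.639 -0.766
  outer loop
   vertex 1.1 2.7 1.1
   vertex 3.7 1.3 2.5
   vertex 0.5 0.6 2.8
  endloop
 endfacet
 facet normal -0.953 0.028 -0.302
  outer loop
   vertex 1.1 2.7 1.1
   vertex 0.5 0.6 2.8
   vertex 1.0 3.6 1.5
  endloop
 endfacet
 facet normal 0.589 0.382 -0.712
  outer loop
   vertex 1.1 2.7 1.1
   vertex 1.0 3.6 1.5
   vertex 3.7 1.3 2.5
  endloop
 endfacet
 facet normal 0.187 -0.955 -0.232
  outer loop
   vertex 3.3 1.1 3.0
   vertex 0.5 0.6 2.8
   vertex 3.7 1.3 2.5
  endloop
 endfacet
 facet normal 0.385 0.709 0.591
  outer loop
   vertex 3.3 1.1 3.0
   vertex 3.7 1.3 2.5
   vertex 1.0 3.6 1.5
  endloop
 endfacet
 facet normal -0.266 0.420 0.868
  outer loop
   vertex 1.3 0.9 2.9
   vertex 1.0 3.6 1.5
   vertex 0.5 0.6 2.8
  endloop
 endfacet
 facet normal -0.022 -0.263 0.965
  outer loop
   vertex 1.3 0.9 2.9
   vertex 0.5 0.6 2.8
   vertex 3.3 1.1 3.0
  endloop
 endfacet
 facet normal -0.089 0.451 0.888
  outer loop
   vertex 1.3 0.9 2.9
   vertex 3.3 1.1 3.0
   vertex 1.0 3.6 1.5
  endloop
 endfacet
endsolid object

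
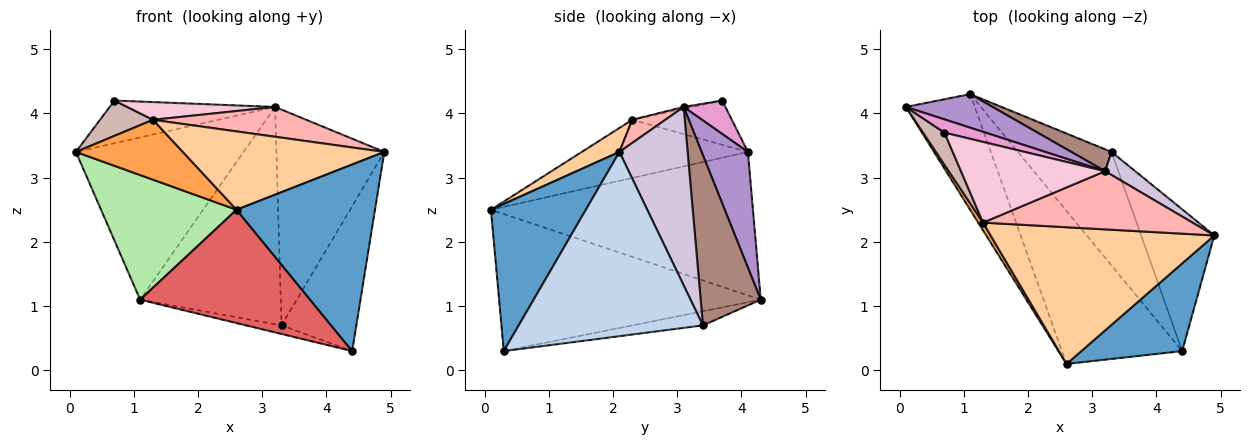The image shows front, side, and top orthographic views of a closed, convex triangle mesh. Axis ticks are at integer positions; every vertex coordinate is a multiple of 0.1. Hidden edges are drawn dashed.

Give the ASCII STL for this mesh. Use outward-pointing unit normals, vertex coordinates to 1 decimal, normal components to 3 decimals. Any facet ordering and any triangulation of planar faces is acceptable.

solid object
 facet normal 0.527 -0.769 0.361
  outer loop
   vertex 4.4 0.3 0.3
   vertex 4.9 2.1 3.4
   vertex 2.6 0.1 2.5
  endloop
 endfacet
 facet normal 0.870 0.353 -0.345
  outer loop
   vertex 3.3 3.4 0.7
   vertex 4.9 2.1 3.4
   vertex 4.4 0.3 0.3
  endloop
 endfacet
 facet normal -0.839 -0.540 0.070
  outer loop
   vertex 1.3 2.3 3.9
   vertex 0.1 4.1 3.4
   vertex 2.6 0.1 2.5
  endloop
 endfacet
 facet normal 0.092 -0.495 0.864
  outer loop
   vertex 1.3 2.3 3.9
   vertex 2.6 0.1 2.5
   vertex 4.9 2.1 3.4
  endloop
 endfacet
 facet normal -0.149 0.074 -0.986
  outer loop
   vertex 1.1 4.3 1.1
   vertex 3.3 3.4 0.7
   vertex 4.4 0.3 0.3
  endloop
 endfacet
 facet normal -0.817 -0.423 -0.392
  outer loop
   vertex 1.1 4.3 1.1
   vertex 2.6 0.1 2.5
   vertex 0.1 4.1 3.4
  endloop
 endfacet
 facet normal -0.676 -0.439 -0.593
  outer loop
   vertex 1.1 4.3 1.1
   vertex 4.4 0.3 0.3
   vertex 2.6 0.1 2.5
  endloop
 endfacet
 facet normal 0.098 -0.454 0.886
  outer loop
   vertex 3.2 3.1 4.1
   vertex 1.3 2.3 3.9
   vertex 4.9 2.1 3.4
  endloop
 endfacet
 facet normal 0.261 0.945 0.196
  outer loop
   vertex 3.2 3.1 4.1
   vertex 1.1 4.3 1.1
   vertex 0.1 4.1 3.4
  endloop
 endfacet
 facet normal 0.532 0.842 0.090
  outer loop
   vertex 3.2 3.1 4.1
   vertex 4.9 2.1 3.4
   vertex 3.3 3.4 0.7
  endloop
 endfacet
 facet normal 0.391 0.916 0.092
  outer loop
   vertex 3.2 3.1 4.1
   vertex 3.3 3.4 0.7
   vertex 1.1 4.3 1.1
  endloop
 endfacet
 facet normal -0.812 -0.432 0.393
  outer loop
   vertex 0.7 3.7 4.2
   vertex 0.1 4.1 3.4
   vertex 1.3 2.3 3.9
  endloop
 endfacet
 facet normal 0.234 0.928 0.288
  outer loop
   vertex 0.7 3.7 4.2
   vertex 3.2 3.1 4.1
   vertex 0.1 4.1 3.4
  endloop
 endfacet
 facet normal -0.012 -0.215 0.977
  outer loop
   vertex 0.7 3.7 4.2
   vertex 1.3 2.3 3.9
   vertex 3.2 3.1 4.1
  endloop
 endfacet
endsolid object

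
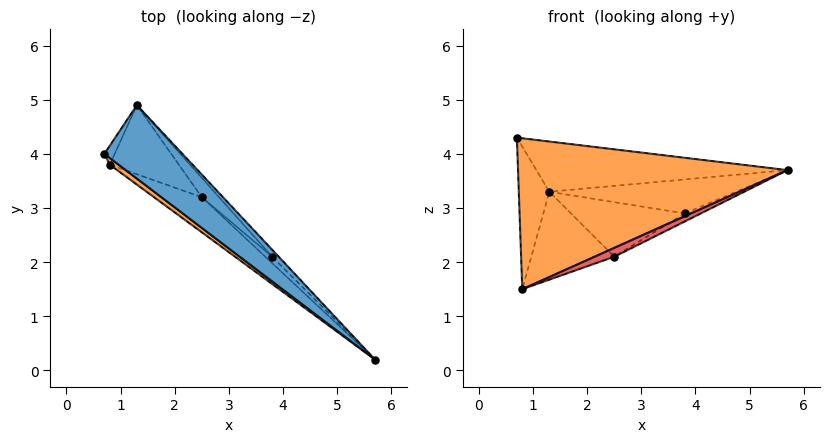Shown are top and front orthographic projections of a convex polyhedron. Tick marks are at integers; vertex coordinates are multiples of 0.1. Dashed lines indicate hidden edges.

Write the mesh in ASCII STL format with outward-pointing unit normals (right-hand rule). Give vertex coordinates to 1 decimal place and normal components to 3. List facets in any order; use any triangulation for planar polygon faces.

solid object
 facet normal 0.467 0.499 0.730
  outer loop
   vertex 1.3 4.9 3.3
   vertex 0.7 4.0 4.3
   vertex 5.7 0.2 3.7
  endloop
 endfacet
 facet normal -0.602 -0.798 0.035
  outer loop
   vertex 0.8 3.8 1.5
   vertex 5.7 0.2 3.7
   vertex 0.7 4.0 4.3
  endloop
 endfacet
 facet normal -0.863 0.501 -0.067
  outer loop
   vertex 0.8 3.8 1.5
   vertex 0.7 4.0 4.3
   vertex 1.3 4.9 3.3
  endloop
 endfacet
 facet normal 0.248 -0.236 -0.939
  outer loop
   vertex 2.5 3.2 2.1
   vertex 5.7 0.2 3.7
   vertex 0.8 3.8 1.5
  endloop
 endfacet
 facet normal 0.444 0.704 -0.554
  outer loop
   vertex 2.5 3.2 2.1
   vertex 0.8 3.8 1.5
   vertex 1.3 4.9 3.3
  endloop
 endfacet
 facet normal 0.729 0.671 -0.138
  outer loop
   vertex 3.8 2.1 2.9
   vertex 1.3 4.9 3.3
   vertex 5.7 0.2 3.7
  endloop
 endfacet
 facet normal 0.723 0.542 -0.429
  outer loop
   vertex 3.8 2.1 2.9
   vertex 5.7 0.2 3.7
   vertex 2.5 3.2 2.1
  endloop
 endfacet
 facet normal 0.708 0.666 -0.235
  outer loop
   vertex 3.8 2.1 2.9
   vertex 2.5 3.2 2.1
   vertex 1.3 4.9 3.3
  endloop
 endfacet
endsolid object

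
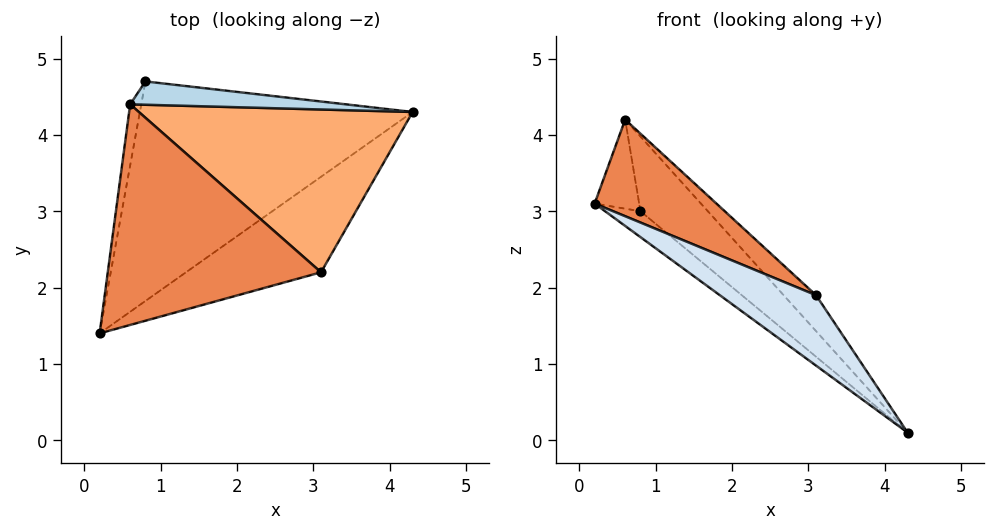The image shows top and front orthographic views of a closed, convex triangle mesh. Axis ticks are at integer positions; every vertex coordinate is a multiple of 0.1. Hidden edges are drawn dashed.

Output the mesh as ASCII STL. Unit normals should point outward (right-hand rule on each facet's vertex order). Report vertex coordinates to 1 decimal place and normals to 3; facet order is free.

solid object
 facet normal -0.629 0.091 -0.772
  outer loop
   vertex 0.8 4.7 3.0
   vertex 4.3 4.3 0.1
   vertex 0.2 1.4 3.1
  endloop
 endfacet
 facet normal -0.977 0.174 -0.119
  outer loop
   vertex 0.6 4.4 4.2
   vertex 0.8 4.7 3.0
   vertex 0.2 1.4 3.1
  endloop
 endfacet
 facet normal 0.335 0.899 0.281
  outer loop
   vertex 0.6 4.4 4.2
   vertex 4.3 4.3 0.1
   vertex 0.8 4.7 3.0
  endloop
 endfacet
 facet normal -0.167 -0.585 -0.794
  outer loop
   vertex 3.1 2.2 1.9
   vertex 0.2 1.4 3.1
   vertex 4.3 4.3 0.1
  endloop
 endfacet
 facet normal 0.440 -0.360 0.823
  outer loop
   vertex 3.1 2.2 1.9
   vertex 0.6 4.4 4.2
   vertex 0.2 1.4 3.1
  endloop
 endfacet
 facet normal 0.736 0.146 0.661
  outer loop
   vertex 3.1 2.2 1.9
   vertex 4.3 4.3 0.1
   vertex 0.6 4.4 4.2
  endloop
 endfacet
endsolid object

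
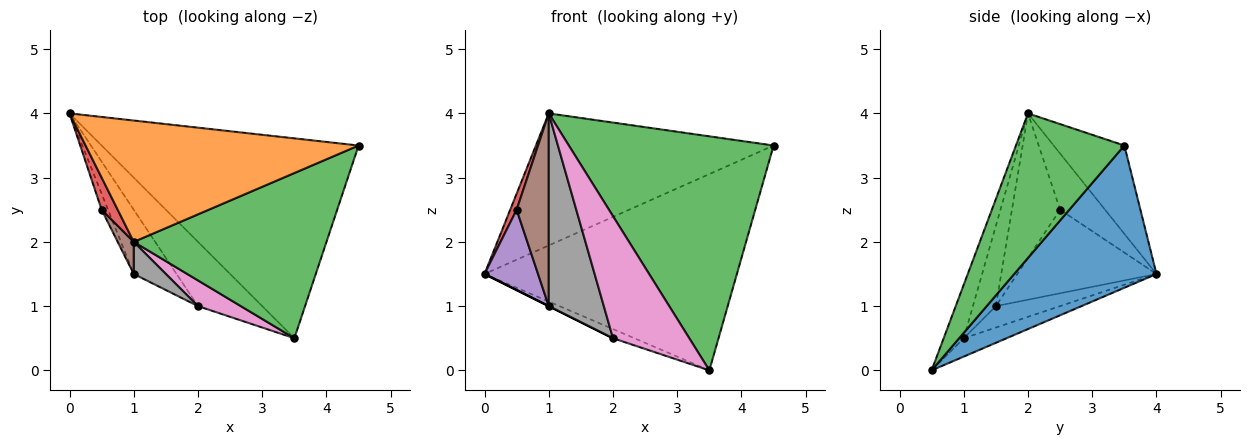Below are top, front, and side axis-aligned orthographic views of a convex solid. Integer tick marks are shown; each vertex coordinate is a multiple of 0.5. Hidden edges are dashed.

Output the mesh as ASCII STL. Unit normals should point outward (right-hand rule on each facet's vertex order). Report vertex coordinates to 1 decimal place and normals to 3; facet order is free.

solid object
 facet normal 0.367 0.652 -0.664
  outer loop
   vertex 3.5 0.5 0.0
   vertex 0.0 4.0 1.5
   vertex 4.5 3.5 3.5
  endloop
 endfacet
 facet normal -0.214 0.719 0.661
  outer loop
   vertex 1.0 2.0 4.0
   vertex 4.5 3.5 3.5
   vertex 0.0 4.0 1.5
  endloop
 endfacet
 facet normal 0.397 -0.750 0.529
  outer loop
   vertex 1.0 2.0 4.0
   vertex 3.5 0.5 0.0
   vertex 4.5 3.5 3.5
  endloop
 endfacet
 facet normal -0.953 -0.136 0.272
  outer loop
   vertex 0.5 2.5 2.5
   vertex 1.0 2.0 4.0
   vertex 0.0 4.0 1.5
  endloop
 endfacet
 facet normal -0.931 -0.358 -0.072
  outer loop
   vertex 0.5 2.5 2.5
   vertex 0.0 4.0 1.5
   vertex 1.0 1.5 1.0
  endloop
 endfacet
 facet normal -0.829 -0.552 0.092
  outer loop
   vertex 0.5 2.5 2.5
   vertex 1.0 1.5 1.0
   vertex 1.0 2.0 4.0
  endloop
 endfacet
 facet normal -0.249 -0.948 0.200
  outer loop
   vertex 2.0 1.0 0.5
   vertex 3.5 0.5 0.0
   vertex 1.0 2.0 4.0
  endloop
 endfacet
 facet normal -0.380 -0.912 0.152
  outer loop
   vertex 2.0 1.0 0.5
   vertex 1.0 2.0 4.0
   vertex 1.0 1.5 1.0
  endloop
 endfacet
 facet normal -0.272 0.136 -0.953
  outer loop
   vertex 2.0 1.0 0.5
   vertex 0.0 4.0 1.5
   vertex 3.5 0.5 0.0
  endloop
 endfacet
 facet normal -0.447 0.000 -0.894
  outer loop
   vertex 2.0 1.0 0.5
   vertex 1.0 1.5 1.0
   vertex 0.0 4.0 1.5
  endloop
 endfacet
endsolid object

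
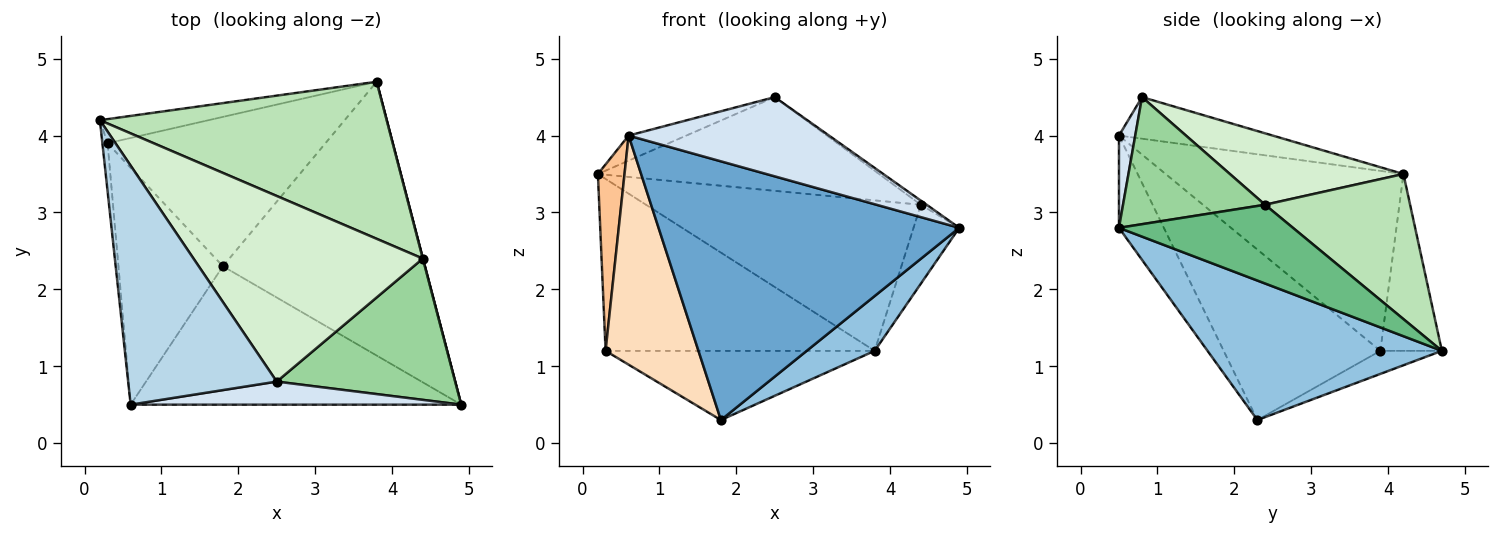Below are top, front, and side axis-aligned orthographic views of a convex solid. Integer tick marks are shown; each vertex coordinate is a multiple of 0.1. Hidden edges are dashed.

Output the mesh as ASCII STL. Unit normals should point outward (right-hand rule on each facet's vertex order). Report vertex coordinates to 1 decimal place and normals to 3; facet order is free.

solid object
 facet normal -0.131 -0.874 -0.468
  outer loop
   vertex 1.8 2.3 0.3
   vertex 4.9 0.5 2.8
   vertex 0.6 0.5 4.0
  endloop
 endfacet
 facet normal 0.560 -0.163 -0.812
  outer loop
   vertex 3.8 4.7 1.2
   vertex 4.9 0.5 2.8
   vertex 1.8 2.3 0.3
  endloop
 endfacet
 facet normal -0.268 0.101 0.958
  outer loop
   vertex 2.5 0.8 4.5
   vertex 0.2 4.2 3.5
   vertex 0.6 0.5 4.0
  endloop
 endfacet
 facet normal 0.078 -0.957 0.279
  outer loop
   vertex 2.5 0.8 4.5
   vertex 0.6 0.5 4.0
   vertex 4.9 0.5 2.8
  endloop
 endfacet
 facet normal -0.221 0.966 -0.136
  outer loop
   vertex 0.3 3.9 1.2
   vertex 0.2 4.2 3.5
   vertex 3.8 4.7 1.2
  endloop
 endfacet
 facet normal -0.096 0.418 -0.903
  outer loop
   vertex 0.3 3.9 1.2
   vertex 3.8 4.7 1.2
   vertex 1.8 2.3 0.3
  endloop
 endfacet
 facet normal -0.993 -0.111 -0.029
  outer loop
   vertex 0.3 3.9 1.2
   vertex 0.6 0.5 4.0
   vertex 0.2 4.2 3.5
  endloop
 endfacet
 facet normal -0.761 -0.451 -0.466
  outer loop
   vertex 0.3 3.9 1.2
   vertex 1.8 2.3 0.3
   vertex 0.6 0.5 4.0
  endloop
 endfacet
 facet normal 0.967 0.254 0.002
  outer loop
   vertex 4.4 2.4 3.1
   vertex 4.9 0.5 2.8
   vertex 3.8 4.7 1.2
  endloop
 endfacet
 facet normal 0.580 0.024 0.814
  outer loop
   vertex 4.4 2.4 3.1
   vertex 2.5 0.8 4.5
   vertex 4.9 0.5 2.8
  endloop
 endfacet
 facet normal 0.343 0.650 0.678
  outer loop
   vertex 4.4 2.4 3.1
   vertex 3.8 4.7 1.2
   vertex 0.2 4.2 3.5
  endloop
 endfacet
 facet normal 0.268 0.434 0.860
  outer loop
   vertex 4.4 2.4 3.1
   vertex 0.2 4.2 3.5
   vertex 2.5 0.8 4.5
  endloop
 endfacet
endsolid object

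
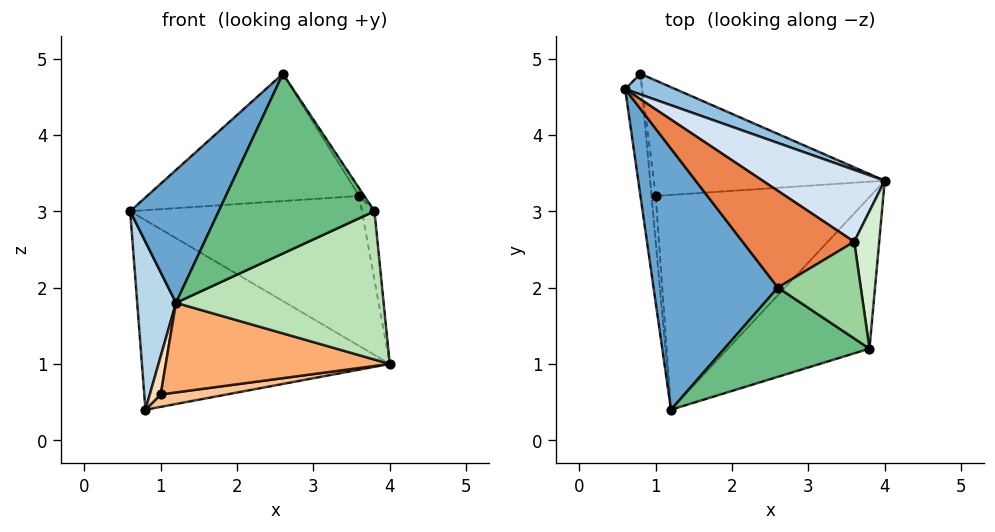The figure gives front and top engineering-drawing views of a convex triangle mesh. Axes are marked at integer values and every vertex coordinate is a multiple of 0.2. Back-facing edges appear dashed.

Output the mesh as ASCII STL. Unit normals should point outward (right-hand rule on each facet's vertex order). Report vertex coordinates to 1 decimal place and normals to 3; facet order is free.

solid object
 facet normal -0.812 -0.265 0.520
  outer loop
   vertex 2.6 2.0 4.8
   vertex 0.6 4.6 3.0
   vertex 1.2 0.4 1.8
  endloop
 endfacet
 facet normal 0.383 0.918 0.100
  outer loop
   vertex 0.8 4.8 0.4
   vertex 0.6 4.6 3.0
   vertex 4.0 3.4 1.0
  endloop
 endfacet
 facet normal -0.989 -0.117 -0.085
  outer loop
   vertex 0.8 4.8 0.4
   vertex 1.2 0.4 1.8
   vertex 0.6 4.6 3.0
  endloop
 endfacet
 facet normal 0.497 0.783 0.375
  outer loop
   vertex 3.6 2.6 3.2
   vertex 4.0 3.4 1.0
   vertex 0.6 4.6 3.0
  endloop
 endfacet
 facet normal 0.440 0.715 0.543
  outer loop
   vertex 3.6 2.6 3.2
   vertex 0.6 4.6 3.0
   vertex 2.6 2.0 4.8
  endloop
 endfacet
 facet normal 0.147 -0.381 -0.913
  outer loop
   vertex 1.0 3.2 0.6
   vertex 4.0 3.4 1.0
   vertex 1.2 0.4 1.8
  endloop
 endfacet
 facet normal 0.138 -0.106 -0.985
  outer loop
   vertex 1.0 3.2 0.6
   vertex 0.8 4.8 0.4
   vertex 4.0 3.4 1.0
  endloop
 endfacet
 facet normal -0.975 -0.143 -0.172
  outer loop
   vertex 1.0 3.2 0.6
   vertex 1.2 0.4 1.8
   vertex 0.8 4.8 0.4
  endloop
 endfacet
 facet normal 0.070 -0.893 0.444
  outer loop
   vertex 3.8 1.2 3.0
   vertex 2.6 2.0 4.8
   vertex 1.2 0.4 1.8
  endloop
 endfacet
 facet normal 0.840 0.043 0.541
  outer loop
   vertex 3.8 1.2 3.0
   vertex 3.6 2.6 3.2
   vertex 2.6 2.0 4.8
  endloop
 endfacet
 facet normal 0.479 -0.614 -0.628
  outer loop
   vertex 3.8 1.2 3.0
   vertex 1.2 0.4 1.8
   vertex 4.0 3.4 1.0
  endloop
 endfacet
 facet normal 0.970 0.108 0.216
  outer loop
   vertex 3.8 1.2 3.0
   vertex 4.0 3.4 1.0
   vertex 3.6 2.6 3.2
  endloop
 endfacet
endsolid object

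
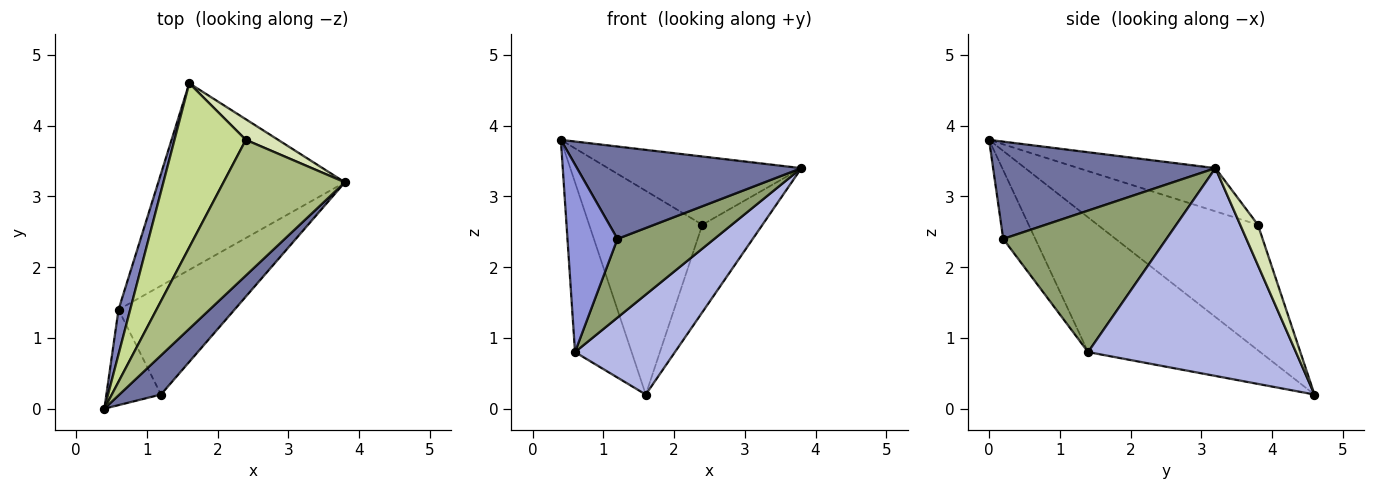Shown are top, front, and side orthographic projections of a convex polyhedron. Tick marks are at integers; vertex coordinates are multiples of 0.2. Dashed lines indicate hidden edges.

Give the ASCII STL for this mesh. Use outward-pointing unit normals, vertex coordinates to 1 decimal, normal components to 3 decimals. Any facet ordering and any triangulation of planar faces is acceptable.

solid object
 facet normal 0.674 -0.680 0.288
  outer loop
   vertex 1.2 0.2 2.4
   vertex 3.8 3.2 3.4
   vertex 0.4 0.0 3.8
  endloop
 endfacet
 facet normal -0.947 0.311 0.082
  outer loop
   vertex 0.6 1.4 0.8
   vertex 0.4 0.0 3.8
   vertex 1.6 4.6 0.2
  endloop
 endfacet
 facet normal -0.496 -0.774 -0.394
  outer loop
   vertex 0.6 1.4 0.8
   vertex 1.2 0.2 2.4
   vertex 0.4 0.0 3.8
  endloop
 endfacet
 facet normal 0.701 -0.337 -0.629
  outer loop
   vertex 0.6 1.4 0.8
   vertex 1.6 4.6 0.2
   vertex 3.8 3.2 3.4
  endloop
 endfacet
 facet normal 0.703 -0.417 -0.576
  outer loop
   vertex 0.6 1.4 0.8
   vertex 3.8 3.2 3.4
   vertex 1.2 0.2 2.4
  endloop
 endfacet
 facet normal -0.303 0.428 0.851
  outer loop
   vertex 2.4 3.8 2.6
   vertex 0.4 0.0 3.8
   vertex 3.8 3.2 3.4
  endloop
 endfacet
 facet normal -0.741 0.523 0.421
  outer loop
   vertex 2.4 3.8 2.6
   vertex 1.6 4.6 0.2
   vertex 0.4 0.0 3.8
  endloop
 endfacet
 facet normal 0.275 0.936 0.220
  outer loop
   vertex 2.4 3.8 2.6
   vertex 3.8 3.2 3.4
   vertex 1.6 4.6 0.2
  endloop
 endfacet
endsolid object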